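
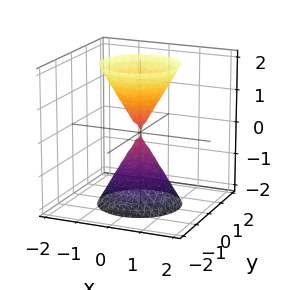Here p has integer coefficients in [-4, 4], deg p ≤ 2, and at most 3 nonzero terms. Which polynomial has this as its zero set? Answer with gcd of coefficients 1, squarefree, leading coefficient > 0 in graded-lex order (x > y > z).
3*x^2 + 3*y^2 - z^2

I count 2 distinct pieces. Treating them together as one polynomial.
The degree is 2 — a double cone through the origin; a quadric.
Symmetries: the z ↦ −z reflection is a symmetry, so z appears only in even powers; the surface is invariant under rotation about z: p = q(x² + y², z).
Against the integer gridlines: a circular section at z = 2 has radius between 1 and 2; one z-axis crossing is at z = 0.
Assembling these constraints gives the stated polynomial.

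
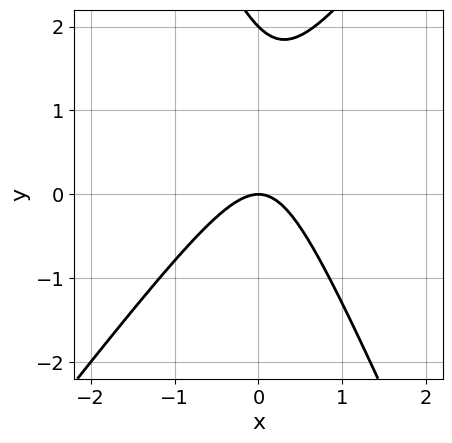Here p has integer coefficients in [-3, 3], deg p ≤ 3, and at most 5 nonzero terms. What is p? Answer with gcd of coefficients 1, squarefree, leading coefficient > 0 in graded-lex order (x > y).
(a) deg p = 2.
(b) From the visible intercepts: it meets the x-axis at x = 0 (among the integer gridlines); among the integer gridlines, it crosses the y-axis at y ∈ {0, 2}.
(c) Putting this together gives p.

3*x^2 - x*y - y^2 + 2*y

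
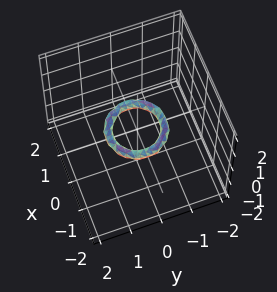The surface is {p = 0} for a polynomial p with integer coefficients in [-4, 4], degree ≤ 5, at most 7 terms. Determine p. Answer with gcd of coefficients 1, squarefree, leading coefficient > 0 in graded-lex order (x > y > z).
First, the degree is 4 — the shape is more complex than any degree-3 surface.
Next, symmetries: the surface is invariant under rotation about z: p = q(x² + y², z).
Then, reading off the gridlines: it misses every integer gridline on the z-axis; the x-axis gridline crossings are at x ∈ {-1, 1}; a circular section at z = 0 has radius between 0 and 1.
Finally, matching integer coefficients to the picture gives p.

2*x^4 + 4*x^2*y^2 + 2*y^4 - 3*x^2 - 3*y^2 + 3*z^2 + 1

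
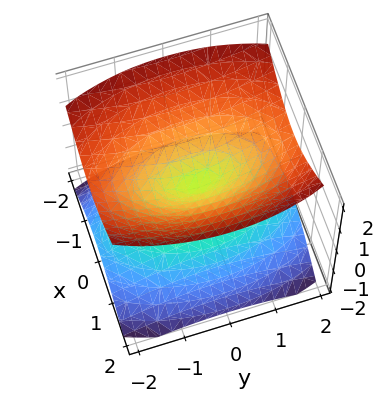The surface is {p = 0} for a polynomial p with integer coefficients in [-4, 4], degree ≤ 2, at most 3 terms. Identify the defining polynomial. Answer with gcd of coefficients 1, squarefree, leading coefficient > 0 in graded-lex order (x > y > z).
3*x^2 + y^2 - 3*z^2

The picture has 2 separate pieces. Treating them together as one polynomial.
Degree: two nappes meeting at a single point; a quadric, so deg p = 2.
Symmetries: it's symmetric under z → −z, forcing even powers of z; mirror symmetry y ↦ −y ⇒ only even powers of y; the x ↦ −x reflection is a symmetry, so x appears only in even powers.
Observable constraints: it meets the x-axis at x = 0 (among the integer gridlines); one y-axis crossing is at y = 0; it crosses the z-axis at the gridline z = 0.
Together with the visible shape, these determine p as stated.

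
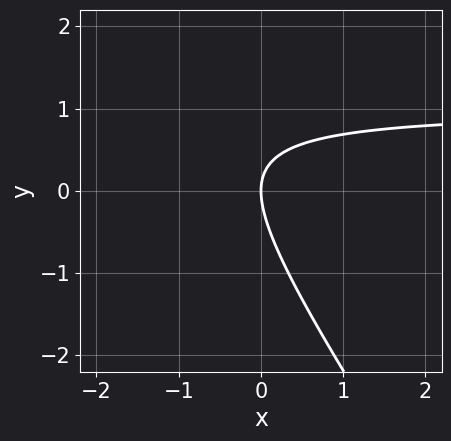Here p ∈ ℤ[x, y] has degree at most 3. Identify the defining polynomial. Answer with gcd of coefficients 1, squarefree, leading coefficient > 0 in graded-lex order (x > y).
1. Degree: a generic line meets the curve in up to 2 points, so deg p = 2.
2. Observable constraints: it crosses the x-axis at the gridline x = 0; it meets the y-axis at y = 0 (among the integer gridlines).
3. Solving for integer coefficients yields p as stated.

3*x*y + 2*y^2 - 3*x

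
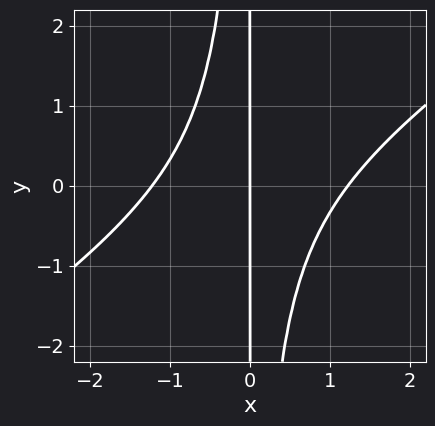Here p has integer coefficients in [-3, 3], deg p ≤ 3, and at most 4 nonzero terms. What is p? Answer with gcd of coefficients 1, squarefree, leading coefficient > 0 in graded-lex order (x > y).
2*x^3 - 3*x^2*y - 3*x

1. The degree is 3 — no degree-2 curve has this shape.
2. From the axis intercepts and sections: it crosses the x-axis at the gridline x = 0; the visible y-axis segment lies entirely on the curve.
3. Assembling these constraints gives the stated polynomial.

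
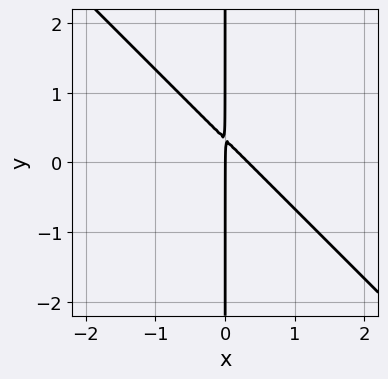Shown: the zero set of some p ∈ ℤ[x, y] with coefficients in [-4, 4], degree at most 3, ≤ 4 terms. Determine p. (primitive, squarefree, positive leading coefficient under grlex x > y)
1. Degree: a generic line meets the curve in up to 2 points, so deg p = 2.
2. Reading off the gridlines: it crosses the x-axis at the gridline x = 0; the visible y-axis segment lies entirely on the curve.
3. Fitting integer coefficients to these (and the overall shape) gives p.

3*x^2 + 3*x*y - x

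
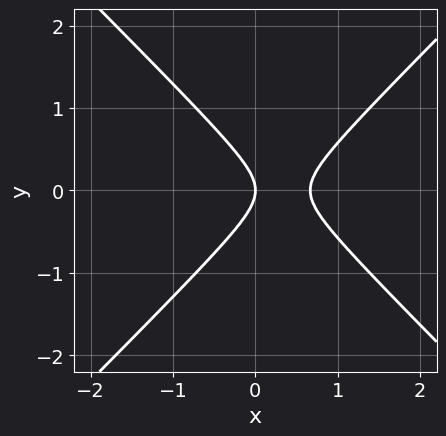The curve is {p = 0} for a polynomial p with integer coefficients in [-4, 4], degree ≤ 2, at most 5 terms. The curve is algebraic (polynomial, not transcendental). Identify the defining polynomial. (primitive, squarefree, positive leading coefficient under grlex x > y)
(a) deg p = 2. No degree-1 curve has this shape.
(b) Symmetries: the y ↦ −y reflection is a symmetry, so y appears only in even powers.
(c) From the axis intercepts and sections: it crosses the x-axis at the gridline x = 0; it meets the y-axis at y = 0 (among the integer gridlines).
(d) Matching integer coefficients to the picture gives p.

3*x^2 - 3*y^2 - 2*x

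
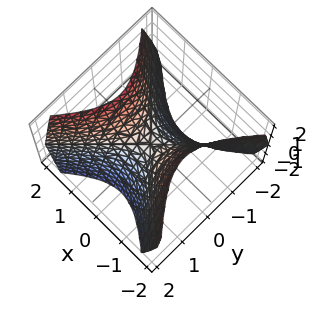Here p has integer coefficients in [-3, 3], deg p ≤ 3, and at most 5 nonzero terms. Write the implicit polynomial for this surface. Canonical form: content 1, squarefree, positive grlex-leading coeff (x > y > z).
First, the degree is 2 — a hyperbolic paraboloid; a quadric.
Next, symmetries: it's symmetric under y → −y, forcing even powers of y; mirror symmetry x ↦ −x ⇒ only even powers of x.
Next, from the axis intercepts and sections: one y-axis crossing is at y = 0; one z-axis crossing is at z = 0; it meets the x-axis at x = 0 (among the integer gridlines).
Finally, putting this together gives p.

3*x^2 - 3*y^2 - 2*z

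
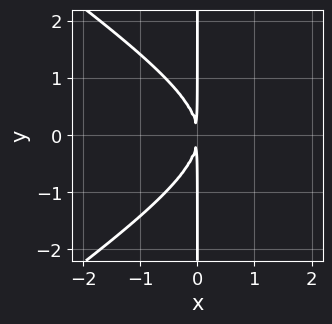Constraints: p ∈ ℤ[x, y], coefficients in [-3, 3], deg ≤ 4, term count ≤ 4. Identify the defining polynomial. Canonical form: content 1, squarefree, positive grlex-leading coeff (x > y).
x^3 - 2*x*y^2 - 3*x^2

First, degree: the shape is more complex than any degree-2 curve, so deg p = 3.
Then, symmetries: the y ↦ −y reflection is a symmetry, so y appears only in even powers.
Then, from the visible intercepts: the visible y-axis segment lies entirely on the curve.
Finally, these observations pin down the coefficients.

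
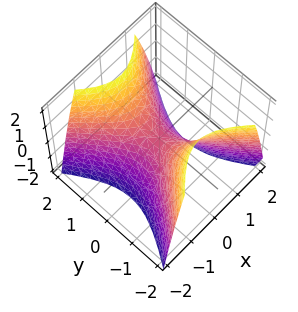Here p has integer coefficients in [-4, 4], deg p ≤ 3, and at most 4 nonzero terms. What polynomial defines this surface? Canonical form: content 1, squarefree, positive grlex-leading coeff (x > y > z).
First, deg p = 2.
Then, symmetries: the x ↦ −x reflection is a symmetry, so x appears only in even powers; the y ↦ −y reflection is a symmetry, so y appears only in even powers.
Then, against the integer gridlines: it meets the x-axis at x = 0 (among the integer gridlines); it crosses the y-axis at the gridline y = 0; it crosses the z-axis at the gridline z = 0.
Finally, putting this together gives p.

3*x^2 - 2*y^2 + 2*z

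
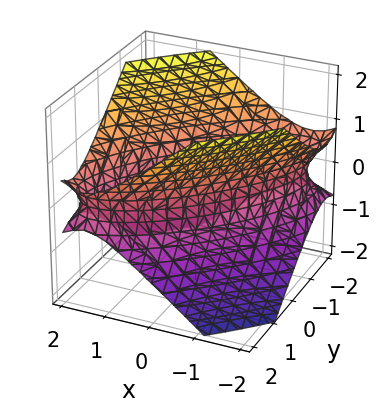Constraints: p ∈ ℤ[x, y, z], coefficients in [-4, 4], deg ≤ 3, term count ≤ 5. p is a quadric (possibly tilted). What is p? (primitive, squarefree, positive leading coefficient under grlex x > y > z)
First, the degree is 2 — no degree-1 surface has this shape.
Then, against the integer gridlines: it misses every integer gridline on the z-axis.
Finally, these observations pin down the coefficients.

2*x^2 - 3*x*y + 2*y^2 - 3*z^2 - 3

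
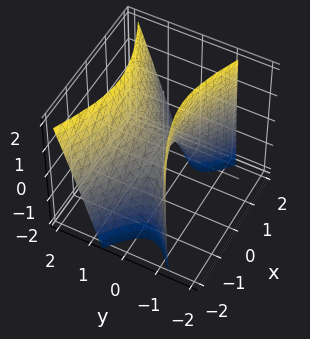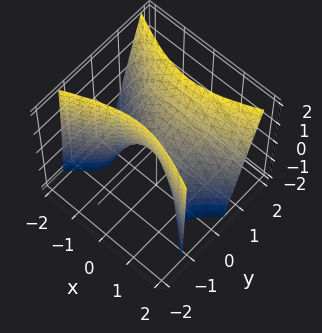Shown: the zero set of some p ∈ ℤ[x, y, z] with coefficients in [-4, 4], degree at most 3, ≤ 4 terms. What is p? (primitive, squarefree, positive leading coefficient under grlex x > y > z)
x^2 - 3*y^2 + y*z + z

First, degree: no degree-1 surface has this shape, so deg p = 2.
Then, from the visible intercepts: it meets the y-axis at y = 0 (among the integer gridlines); it crosses the z-axis at the gridline z = 0; one x-axis crossing is at x = 0.
Finally, assembling these constraints gives the stated polynomial.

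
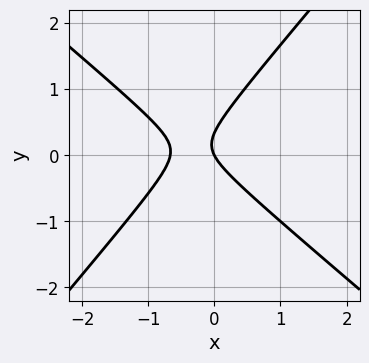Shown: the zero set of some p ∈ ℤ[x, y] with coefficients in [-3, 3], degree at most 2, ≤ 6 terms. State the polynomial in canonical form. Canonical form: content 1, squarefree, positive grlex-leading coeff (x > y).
(a) The degree is 2 — no degree-1 curve has this shape.
(b) Reading off the gridlines: it crosses the x-axis at the gridline x = 0; it meets the y-axis at y = 0 (among the integer gridlines).
(c) Fitting integer coefficients to these (and the overall shape) gives p.

3*x^2 + x*y - 3*y^2 + 2*x + y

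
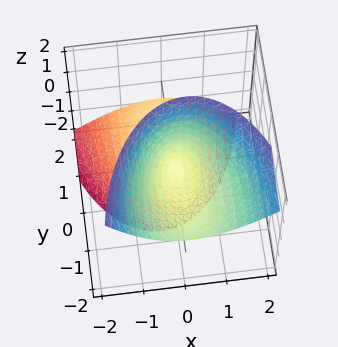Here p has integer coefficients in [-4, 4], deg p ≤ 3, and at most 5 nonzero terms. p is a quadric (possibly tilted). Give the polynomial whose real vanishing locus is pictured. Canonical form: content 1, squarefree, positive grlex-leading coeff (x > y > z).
3*x^2 - x*z + y^2 + 3*y*z - z^2

There are 2 components.
The degree is 2 — the shape is more complex than any degree-1 surface.
Reading off the gridlines: it meets the y-axis at y = 0 (among the integer gridlines); it meets the x-axis at x = 0 (among the integer gridlines).
These observations pin down the coefficients.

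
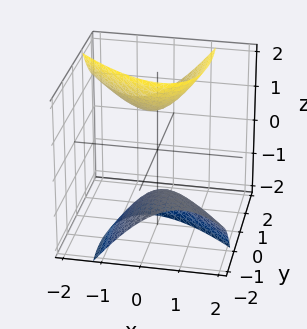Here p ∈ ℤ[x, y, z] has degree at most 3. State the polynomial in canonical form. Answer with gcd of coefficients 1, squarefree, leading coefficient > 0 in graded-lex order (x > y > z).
3*x^2 + 3*x*y + y^2 - 3*y*z - z^2 + 2

First, the picture has 2 separate pieces. Treating them together as one polynomial.
Then, deg p = 2. The shape is more complex than any degree-1 surface.
Then, reading off the gridlines: no y-intercept at any integer in the box; no x-intercept at any integer in the box.
Finally, fitting integer coefficients to these (and the overall shape) gives p.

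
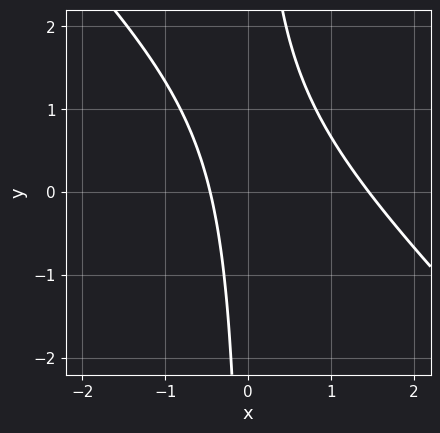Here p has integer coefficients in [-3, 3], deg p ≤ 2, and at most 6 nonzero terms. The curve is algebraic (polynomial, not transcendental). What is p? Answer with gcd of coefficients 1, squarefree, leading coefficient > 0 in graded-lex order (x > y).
3*x^2 + 3*x*y - 3*x - 2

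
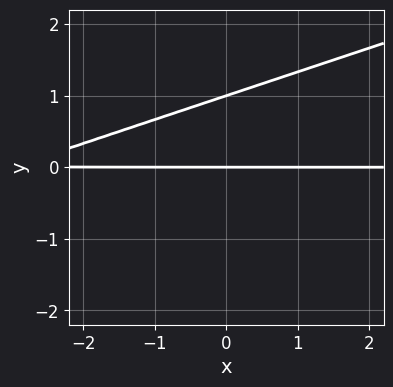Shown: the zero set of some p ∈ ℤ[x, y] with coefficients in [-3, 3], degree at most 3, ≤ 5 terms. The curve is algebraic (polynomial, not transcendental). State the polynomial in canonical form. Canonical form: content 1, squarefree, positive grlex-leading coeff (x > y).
First, the degree is 2 — no degree-1 curve has this shape.
Next, observable constraints: among the integer gridlines, it crosses the y-axis at y ∈ {0, 1}; the visible x-axis segment lies entirely on the curve.
Finally, the integer polynomial consistent with all of this is the stated p.

x*y - 3*y^2 + 3*y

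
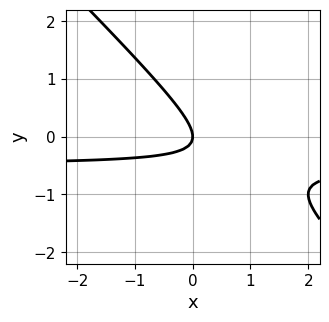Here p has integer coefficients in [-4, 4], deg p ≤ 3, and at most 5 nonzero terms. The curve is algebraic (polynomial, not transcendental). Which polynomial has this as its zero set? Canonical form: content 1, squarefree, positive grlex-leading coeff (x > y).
First, degree: a generic line meets the curve in up to 2 points, so deg p = 2.
Then, from the visible intercepts: it meets the y-axis at y = 0 (among the integer gridlines); one x-axis crossing is at x = 0.
Finally, putting this together gives p.

2*x*y + 2*y^2 + x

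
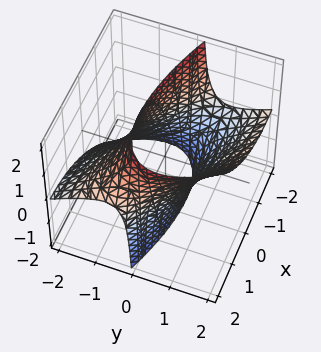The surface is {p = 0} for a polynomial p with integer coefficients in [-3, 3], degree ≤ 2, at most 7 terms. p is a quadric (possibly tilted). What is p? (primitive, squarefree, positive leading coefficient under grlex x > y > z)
First, the degree is 2 — no degree-1 surface has this shape.
Then, observable constraints: no z-intercept at any integer in the box.
Finally, these observations pin down the coefficients.

x^2 + 2*x*y + 2*y^2 - 3*y*z - 3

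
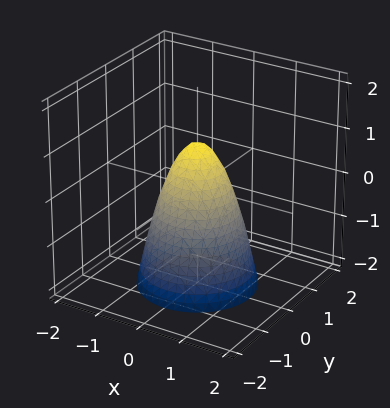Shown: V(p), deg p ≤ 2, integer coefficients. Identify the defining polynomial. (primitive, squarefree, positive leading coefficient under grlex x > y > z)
2*x^2 + 2*y^2 + z - 1

1. The degree is 2 — a generic line meets the surface in up to 2 points.
2. By symmetry, every cross-section ⟂ z is a circle, so x, y appear only via x² + y².
3. Reading off the gridlines: a circular section at z = -1 has radius exactly 1; one z-axis crossing is at z = 1.
4. Together with the visible shape, these determine p as stated.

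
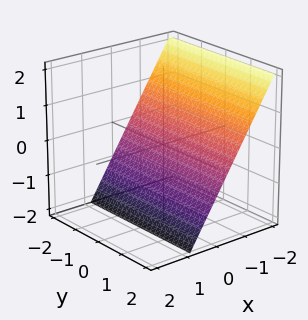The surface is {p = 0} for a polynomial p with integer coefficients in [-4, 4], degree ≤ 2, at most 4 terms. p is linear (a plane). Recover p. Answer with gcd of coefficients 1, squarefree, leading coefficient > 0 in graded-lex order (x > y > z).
(a) The degree is 1 — the surface is flat (a plane).
(b) Against the integer gridlines: no y-intercept at any integer in the box; one z-axis crossing is at z = -1.
(c) Fitting integer coefficients to these (and the overall shape) gives p.

3*x + 2*z + 2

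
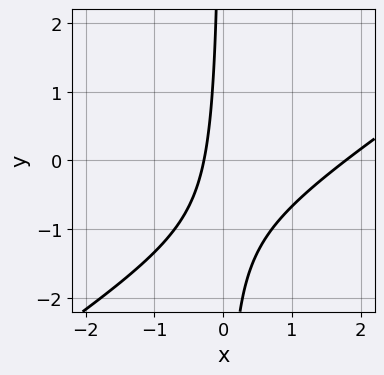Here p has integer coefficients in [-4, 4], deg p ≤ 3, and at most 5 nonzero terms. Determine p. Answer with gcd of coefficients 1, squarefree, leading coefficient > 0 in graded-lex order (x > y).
Degree: the shape is more complex than any degree-1 curve, so deg p = 2.
Observable constraints: no y-intercept at any integer in the box.
These observations pin down the coefficients.

2*x^2 - 3*x*y - 3*x - 1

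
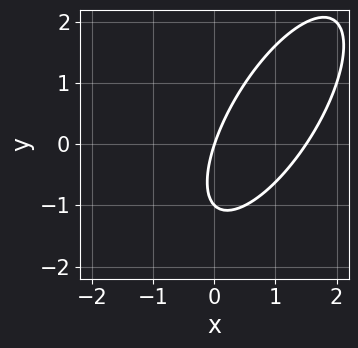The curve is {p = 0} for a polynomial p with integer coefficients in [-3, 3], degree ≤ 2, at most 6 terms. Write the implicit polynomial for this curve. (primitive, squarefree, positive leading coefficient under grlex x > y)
2*x^2 - 2*x*y + y^2 - 3*x + y

1. The degree is 2 — no degree-1 curve has this shape.
2. Reading off the gridlines: the y-axis gridline crossings are at y ∈ {-1, 0}; it crosses the x-axis at the gridline x = 0.
3. These observations pin down the coefficients.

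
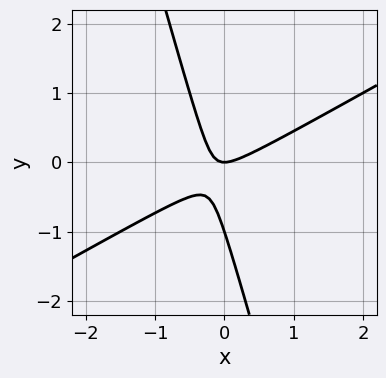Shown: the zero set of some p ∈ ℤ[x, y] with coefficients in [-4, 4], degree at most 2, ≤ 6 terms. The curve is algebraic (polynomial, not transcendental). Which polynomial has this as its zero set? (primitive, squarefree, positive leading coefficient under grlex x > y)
2*x^2 - 3*x*y - y^2 - y

Degree: a generic line meets the curve in up to 2 points, so deg p = 2.
Checking where it meets the axes: one x-axis crossing is at x = 0; among the integer gridlines, it crosses the y-axis at y ∈ {-1, 0}.
These observations pin down the coefficients.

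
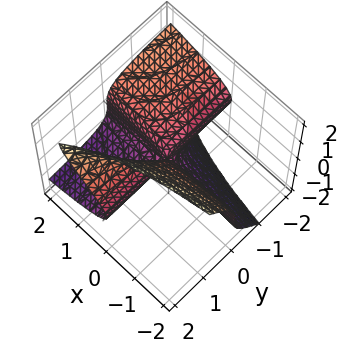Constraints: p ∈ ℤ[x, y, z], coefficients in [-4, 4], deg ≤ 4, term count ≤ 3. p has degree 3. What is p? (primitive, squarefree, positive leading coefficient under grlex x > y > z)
(a) The degree is 3 — a generic line meets the surface in up to 3 points.
(b) Checking where it meets the axes: the visible x-axis segment lies entirely on the surface; every point of the y-axis in the box is on the surface; it meets the z-axis at z = 0 (among the integer gridlines).
(c) Together with the visible shape, these determine p as stated.

3*y*z^2 - 2*z^3 - 3*x*y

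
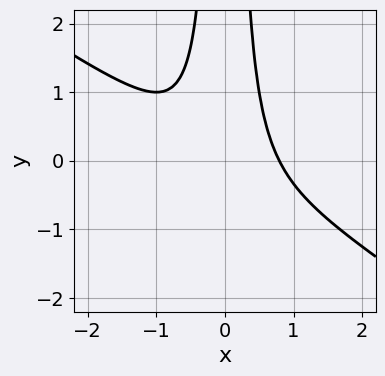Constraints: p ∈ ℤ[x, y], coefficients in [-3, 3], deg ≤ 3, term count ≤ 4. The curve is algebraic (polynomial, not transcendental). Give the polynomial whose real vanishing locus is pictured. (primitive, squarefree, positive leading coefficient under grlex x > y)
2*x^3 + 3*x^2*y - 1

First, degree: no degree-2 curve has this shape, so deg p = 3.
Then, reading off the gridlines: no y-intercept at any integer in the box.
Finally, the integer polynomial consistent with all of this is the stated p.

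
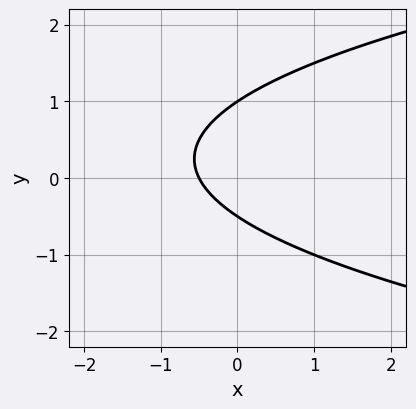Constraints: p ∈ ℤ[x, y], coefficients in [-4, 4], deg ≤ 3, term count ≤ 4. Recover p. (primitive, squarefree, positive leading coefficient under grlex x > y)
deg p = 2. The shape is more complex than any degree-1 curve.
Reading off the gridlines: it crosses the y-axis at the gridline y = 1.
Matching integer coefficients to the picture gives p.

2*y^2 - 2*x - y - 1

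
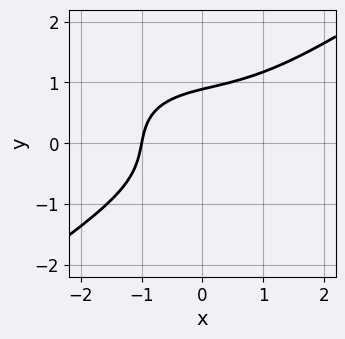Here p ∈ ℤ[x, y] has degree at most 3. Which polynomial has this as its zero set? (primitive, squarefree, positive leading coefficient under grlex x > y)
x^3 - 3*y^3 + 2*x - y + 3

First, the degree is 3 — the shape is more complex than any degree-2 curve.
Next, from the axis intercepts and sections: it meets the x-axis at x = -1 (among the integer gridlines).
Finally, together with the visible shape, these determine p as stated.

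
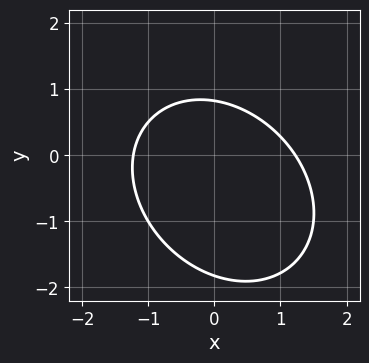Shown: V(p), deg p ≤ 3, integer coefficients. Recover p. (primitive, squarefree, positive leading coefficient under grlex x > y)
2*x^2 + x*y + 2*y^2 + 2*y - 3

(a) Degree: a generic line meets the curve in up to 2 points, so deg p = 2.
(b) Putting this together gives p.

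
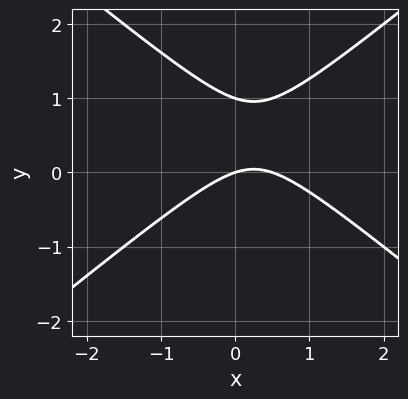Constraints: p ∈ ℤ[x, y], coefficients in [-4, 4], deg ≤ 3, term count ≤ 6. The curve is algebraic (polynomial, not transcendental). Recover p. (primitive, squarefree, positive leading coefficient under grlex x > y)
(a) The degree is 2 — a generic line meets the curve in up to 2 points.
(b) Checking where it meets the axes: among the integer gridlines, it crosses the y-axis at y ∈ {0, 1}; one x-axis crossing is at x = 0.
(c) Solving for integer coefficients yields p as stated.

2*x^2 - 3*y^2 - x + 3*y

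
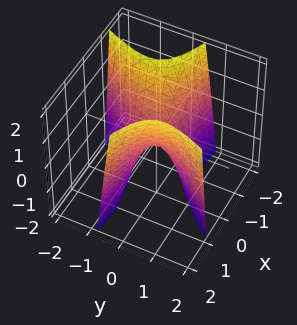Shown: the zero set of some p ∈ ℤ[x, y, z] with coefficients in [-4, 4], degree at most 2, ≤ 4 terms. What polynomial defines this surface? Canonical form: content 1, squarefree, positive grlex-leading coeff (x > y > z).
x^2 + 3*x*y - 2*y^2 - z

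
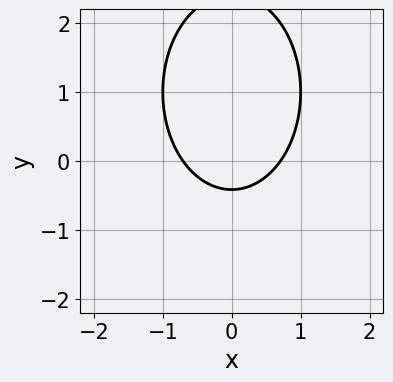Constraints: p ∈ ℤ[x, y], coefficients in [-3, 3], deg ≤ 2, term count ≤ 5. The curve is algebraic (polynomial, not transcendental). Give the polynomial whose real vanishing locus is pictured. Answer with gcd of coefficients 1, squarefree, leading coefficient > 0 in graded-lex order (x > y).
1. deg p = 2. A generic line meets the curve in up to 2 points.
2. Symmetries: the x ↦ −x reflection is a symmetry, so x appears only in even powers.
3. These observations pin down the coefficients.

2*x^2 + y^2 - 2*y - 1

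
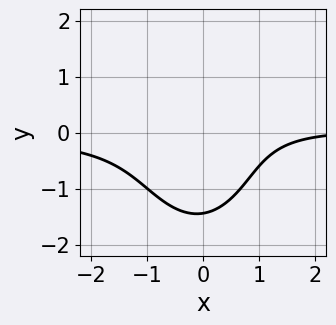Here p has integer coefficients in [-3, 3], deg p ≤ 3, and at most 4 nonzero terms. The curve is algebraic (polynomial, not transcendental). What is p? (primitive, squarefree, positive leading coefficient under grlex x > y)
3*x^2*y + y^3 - x + 3

First, the degree is 3 — a generic line meets the curve in up to 3 points.
Then, against the integer gridlines: no x-intercept at any integer in the box.
Finally, fitting integer coefficients to these (and the overall shape) gives p.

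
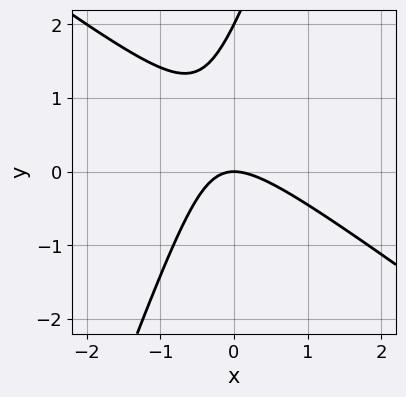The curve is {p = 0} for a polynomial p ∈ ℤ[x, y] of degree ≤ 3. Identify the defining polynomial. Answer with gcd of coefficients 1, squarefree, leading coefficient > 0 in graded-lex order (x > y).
Degree: a generic line meets the curve in up to 2 points, so deg p = 2.
From the visible intercepts: among the integer gridlines, it crosses the y-axis at y ∈ {0, 2}; it crosses the x-axis at the gridline x = 0.
Fitting integer coefficients to these (and the overall shape) gives p.

2*x^2 + 2*x*y - y^2 + 2*y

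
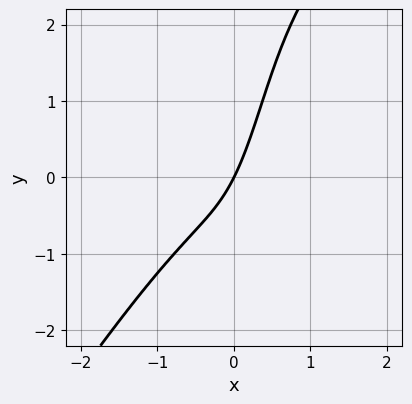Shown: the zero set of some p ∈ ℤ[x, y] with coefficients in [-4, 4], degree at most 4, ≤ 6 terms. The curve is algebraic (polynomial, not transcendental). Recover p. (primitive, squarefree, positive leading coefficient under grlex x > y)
3*x^3 - 2*x^2*y + x*y + 2*x - y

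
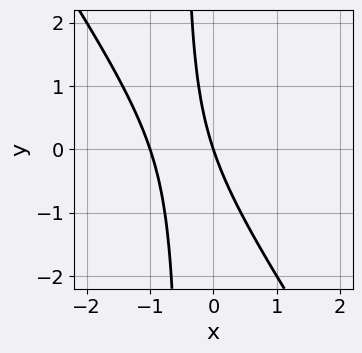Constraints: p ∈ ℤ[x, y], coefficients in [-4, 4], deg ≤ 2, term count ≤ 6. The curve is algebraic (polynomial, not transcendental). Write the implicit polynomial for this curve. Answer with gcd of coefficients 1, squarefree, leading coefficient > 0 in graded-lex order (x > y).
deg p = 2. A generic line meets the curve in up to 2 points.
Against the integer gridlines: the x-axis gridline crossings are at x ∈ {-1, 0}; it crosses the y-axis at the gridline y = 0.
Matching integer coefficients to the picture gives p.

3*x^2 + 2*x*y + 3*x + y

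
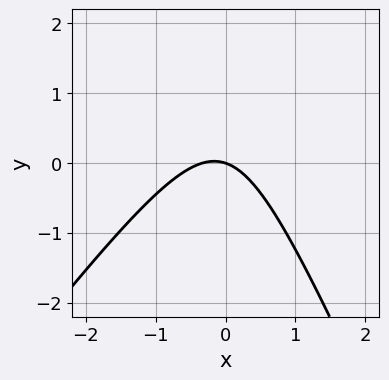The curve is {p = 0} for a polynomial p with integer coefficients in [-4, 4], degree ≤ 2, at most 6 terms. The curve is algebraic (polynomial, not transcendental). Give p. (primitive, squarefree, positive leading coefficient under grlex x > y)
3*x^2 - x*y - y^2 + x + 3*y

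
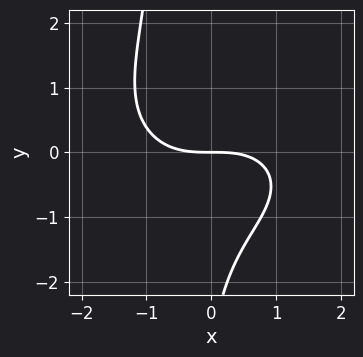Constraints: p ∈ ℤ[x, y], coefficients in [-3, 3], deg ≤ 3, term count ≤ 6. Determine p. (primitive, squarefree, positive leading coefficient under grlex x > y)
First, the degree is 3 — no degree-2 curve has this shape.
Next, from the axis intercepts and sections: one x-axis crossing is at x = 0; it meets the y-axis at y = 0 (among the integer gridlines).
Finally, matching integer coefficients to the picture gives p.

x^3 + 2*x*y^2 + y^2 + 3*y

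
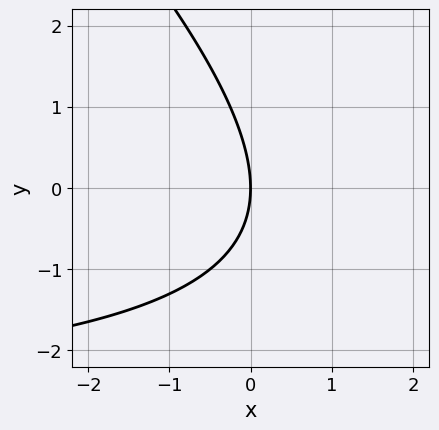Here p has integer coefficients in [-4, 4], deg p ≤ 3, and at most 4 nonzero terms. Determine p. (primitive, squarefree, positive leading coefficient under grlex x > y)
x*y + y^2 + 3*x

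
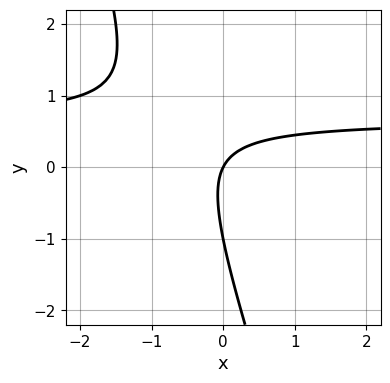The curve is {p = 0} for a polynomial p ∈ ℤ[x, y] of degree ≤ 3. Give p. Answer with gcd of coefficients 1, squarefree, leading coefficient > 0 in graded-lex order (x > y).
deg p = 2.
Reading off the gridlines: it crosses the x-axis at the gridline x = 0; the y-axis gridline crossings are at y ∈ {-1, 0}.
Fitting integer coefficients to these (and the overall shape) gives p.

3*x*y + y^2 - 2*x + y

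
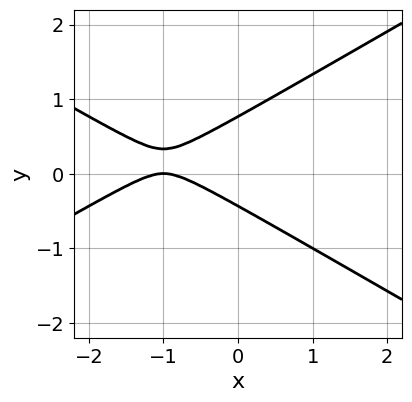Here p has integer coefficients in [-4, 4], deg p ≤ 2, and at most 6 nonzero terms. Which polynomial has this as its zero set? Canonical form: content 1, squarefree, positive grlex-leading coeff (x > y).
First, degree: the shape is more complex than any degree-1 curve, so deg p = 2.
Then, from the visible intercepts: it crosses the x-axis at the gridline x = -1.
Finally, the integer polynomial consistent with all of this is the stated p.

x^2 - 3*y^2 + 2*x + y + 1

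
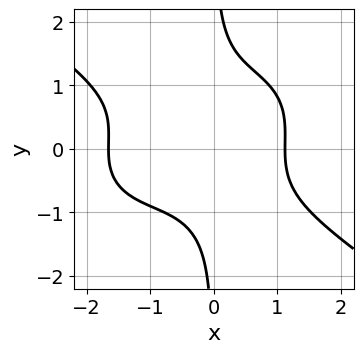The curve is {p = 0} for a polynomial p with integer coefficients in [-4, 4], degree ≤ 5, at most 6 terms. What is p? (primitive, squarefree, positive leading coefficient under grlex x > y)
x^4 + 3*x*y^3 + x^3 - x*y^2 - 3

Degree: the shape is more complex than any degree-3 curve, so deg p = 4.
From the axis intercepts and sections: the curve avoids every integer y-axis point in the box.
Solving for integer coefficients yields p as stated.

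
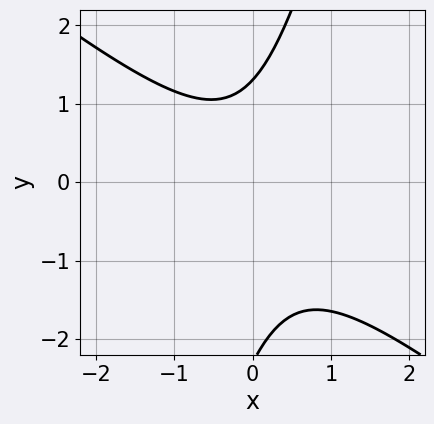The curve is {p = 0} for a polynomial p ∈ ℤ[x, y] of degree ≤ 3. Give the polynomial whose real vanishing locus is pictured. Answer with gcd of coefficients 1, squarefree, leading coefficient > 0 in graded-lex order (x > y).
3*x^2 + 3*x*y - y^2 - y + 3

Degree: a generic line meets the curve in up to 2 points, so deg p = 2.
Against the integer gridlines: it misses every integer gridline on the x-axis.
Assembling these constraints gives the stated polynomial.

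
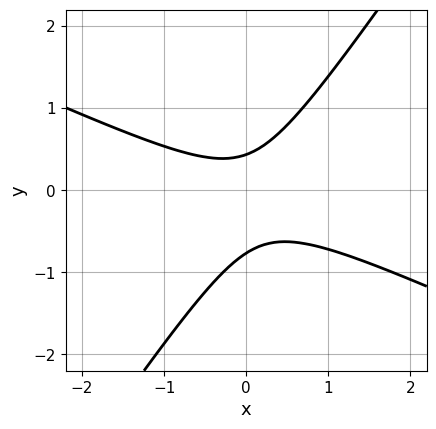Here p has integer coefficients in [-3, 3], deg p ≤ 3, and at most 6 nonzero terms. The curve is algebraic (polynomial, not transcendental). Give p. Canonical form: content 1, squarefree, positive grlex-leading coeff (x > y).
(a) Degree: a generic line meets the curve in up to 2 points, so deg p = 2.
(b) From the visible intercepts: it misses every integer gridline on the x-axis.
(c) Assembling these constraints gives the stated polynomial.

2*x^2 + 3*x*y - 3*y^2 - y + 1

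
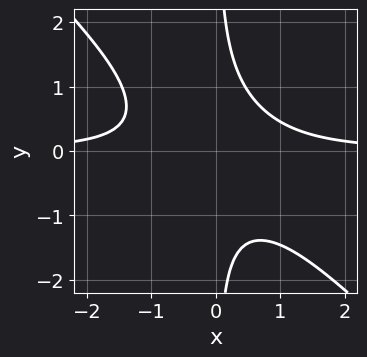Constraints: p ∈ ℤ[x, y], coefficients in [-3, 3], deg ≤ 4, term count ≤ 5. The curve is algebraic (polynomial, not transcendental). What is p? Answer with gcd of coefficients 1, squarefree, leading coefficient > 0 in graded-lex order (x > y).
3*x^2*y + 3*x*y^2 - 2

1. deg p = 3. A generic line meets the curve in up to 3 points.
2. From the axis intercepts and sections: the curve avoids every integer y-axis point in the box; no x-intercept at any integer in the box.
3. Together with the visible shape, these determine p as stated.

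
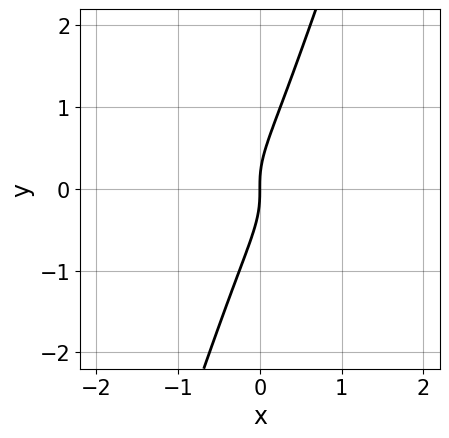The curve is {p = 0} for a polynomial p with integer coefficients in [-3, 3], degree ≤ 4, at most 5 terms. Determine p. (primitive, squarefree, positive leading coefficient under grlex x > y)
3*x*y^2 - y^3 + x

First, deg p = 3. No degree-2 curve has this shape.
Then, reading off the gridlines: it meets the x-axis at x = 0 (among the integer gridlines); it crosses the y-axis at the gridline y = 0.
Finally, fitting integer coefficients to these (and the overall shape) gives p.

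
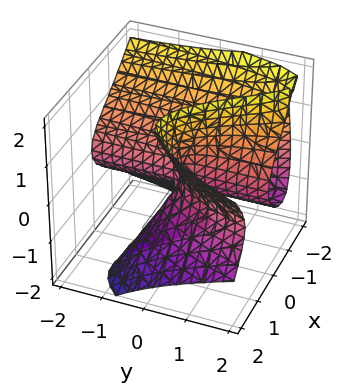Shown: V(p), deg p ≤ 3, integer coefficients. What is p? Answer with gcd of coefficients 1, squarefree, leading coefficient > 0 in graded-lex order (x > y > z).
First, degree: no degree-2 surface has this shape, so deg p = 3.
Next, checking where it meets the axes: it crosses the z-axis at the gridline z = 0; every point of the y-axis in the box is on the surface; it crosses the x-axis at the gridline x = 0.
Finally, together with the visible shape, these determine p as stated.

3*x^3 - 3*x*z^2 - 3*y*z^2 + z^3 - 3*x*y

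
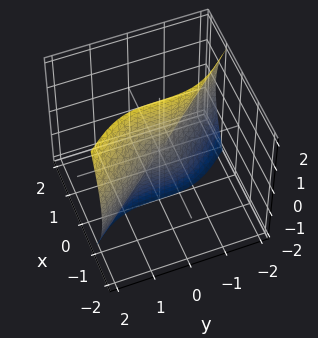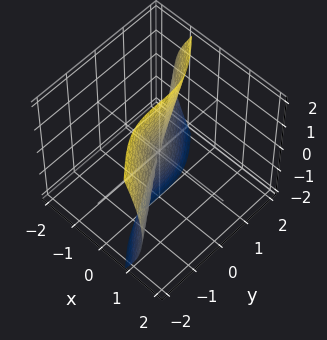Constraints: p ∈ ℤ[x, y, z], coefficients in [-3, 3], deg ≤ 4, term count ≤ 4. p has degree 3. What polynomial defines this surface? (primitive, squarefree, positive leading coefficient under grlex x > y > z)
(a) Degree: the shape is more complex than any degree-2 surface, so deg p = 3.
(b) From the axis intercepts and sections: it meets the x-axis at x = 0 (among the integer gridlines); the visible z-axis segment lies entirely on the surface; it crosses the y-axis at the gridline y = 0.
(c) The integer polynomial consistent with all of this is the stated p.

3*x^3 + 2*x*z^2 + y^3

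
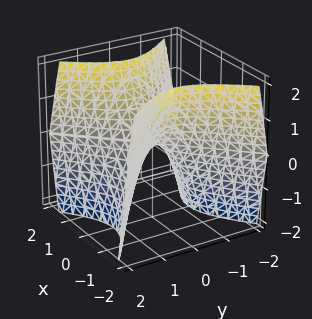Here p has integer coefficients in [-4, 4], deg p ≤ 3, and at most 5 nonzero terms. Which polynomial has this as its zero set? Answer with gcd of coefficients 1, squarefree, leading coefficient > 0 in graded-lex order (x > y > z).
3*x^2 - 3*y^2 - 2*z

deg p = 2. A hyperbolic paraboloid; a quadric.
Symmetries: it's symmetric under y → −y, forcing even powers of y; the x ↦ −x reflection is a symmetry, so x appears only in even powers.
From the axis intercepts and sections: it meets the y-axis at y = 0 (among the integer gridlines); one z-axis crossing is at z = 0.
Together with the visible shape, these determine p as stated.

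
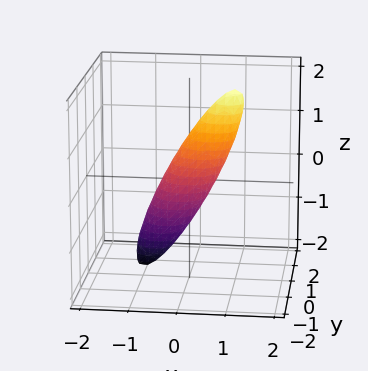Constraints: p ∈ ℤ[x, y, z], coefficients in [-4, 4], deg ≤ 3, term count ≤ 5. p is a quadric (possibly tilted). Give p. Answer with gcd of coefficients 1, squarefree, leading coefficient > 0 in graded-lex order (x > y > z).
3*x^2 - 3*x*z + 3*y^2 + z^2 - 1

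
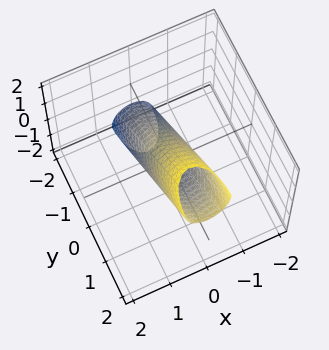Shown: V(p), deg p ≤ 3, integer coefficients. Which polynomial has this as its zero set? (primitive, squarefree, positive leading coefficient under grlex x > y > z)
3*x^2 + y^2 - 2*y*z + z^2 - 1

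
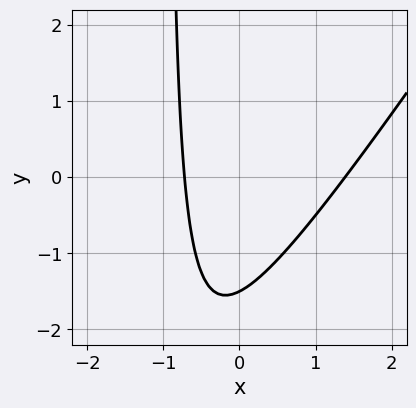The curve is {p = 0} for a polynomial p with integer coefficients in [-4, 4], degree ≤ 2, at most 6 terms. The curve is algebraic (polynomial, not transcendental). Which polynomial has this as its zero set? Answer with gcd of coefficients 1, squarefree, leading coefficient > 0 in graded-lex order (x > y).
3*x^2 - 2*x*y - 2*x - 2*y - 3

First, degree: the shape is more complex than any degree-1 curve, so deg p = 2.
Finally, solving for integer coefficients yields p as stated.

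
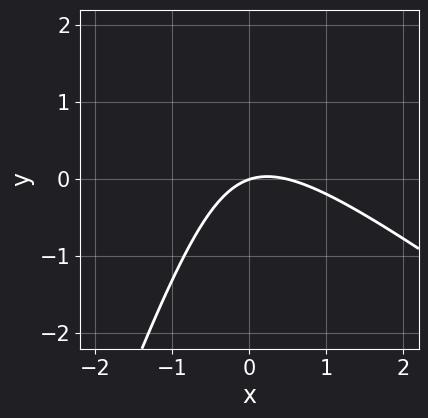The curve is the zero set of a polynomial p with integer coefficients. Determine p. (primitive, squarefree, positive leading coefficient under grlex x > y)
(a) Degree: the shape is more complex than any degree-1 curve, so deg p = 2.
(b) Observable constraints: it crosses the y-axis at the gridline y = 0; one x-axis crossing is at x = 0.
(c) Matching integer coefficients to the picture gives p.

2*x^2 + 2*x*y - y^2 - x + 3*y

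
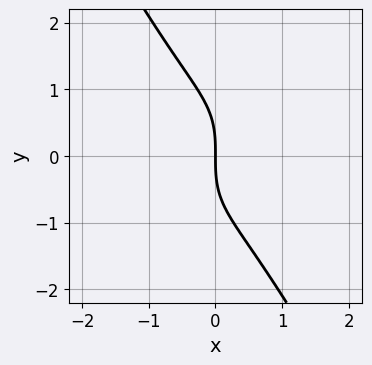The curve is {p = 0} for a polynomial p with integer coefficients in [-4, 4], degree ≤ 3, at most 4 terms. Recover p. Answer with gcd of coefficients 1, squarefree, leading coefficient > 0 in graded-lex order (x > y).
(a) The degree is 3 — no degree-2 curve has this shape.
(b) Checking where it meets the axes: it meets the y-axis at y = 0 (among the integer gridlines); it crosses the x-axis at the gridline x = 0.
(c) Solving for integer coefficients yields p as stated.

2*x^3 - 2*x^2*y + y^3 + 3*x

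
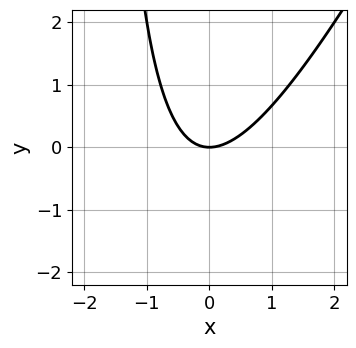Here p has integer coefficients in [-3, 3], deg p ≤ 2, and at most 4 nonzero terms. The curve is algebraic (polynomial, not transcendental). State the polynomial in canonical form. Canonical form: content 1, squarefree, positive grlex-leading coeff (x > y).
2*x^2 - x*y - 2*y

(a) deg p = 2.
(b) Checking where it meets the axes: it crosses the x-axis at the gridline x = 0; it meets the y-axis at y = 0 (among the integer gridlines).
(c) Putting this together gives p.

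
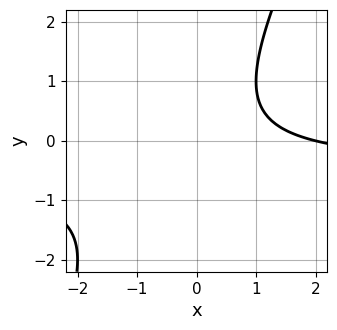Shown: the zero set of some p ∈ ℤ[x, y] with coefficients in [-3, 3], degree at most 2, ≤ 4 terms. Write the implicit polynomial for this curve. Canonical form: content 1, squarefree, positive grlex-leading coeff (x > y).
The degree is 2 — the shape is more complex than any degree-1 curve.
Observable constraints: one x-axis crossing is at x = 2; no y-intercept at any integer in the box.
These observations pin down the coefficients.

2*x*y - y^2 + x - 2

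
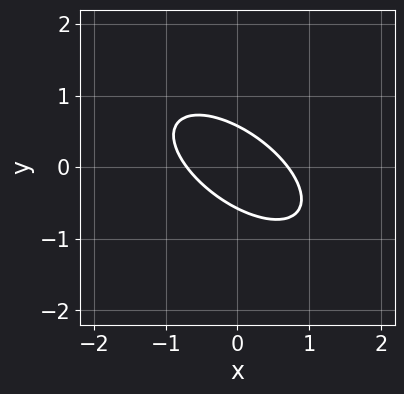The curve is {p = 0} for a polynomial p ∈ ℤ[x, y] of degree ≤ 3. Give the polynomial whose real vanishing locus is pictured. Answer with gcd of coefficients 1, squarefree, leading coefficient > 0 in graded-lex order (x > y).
deg p = 2.
Putting this together gives p.

2*x^2 + 3*x*y + 3*y^2 - 1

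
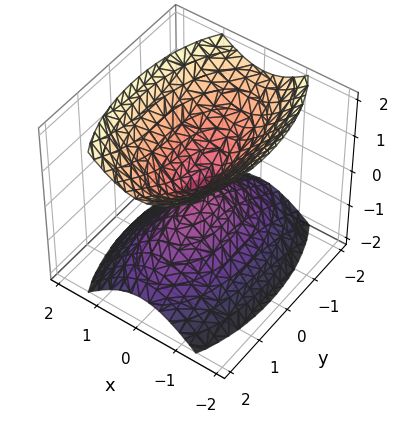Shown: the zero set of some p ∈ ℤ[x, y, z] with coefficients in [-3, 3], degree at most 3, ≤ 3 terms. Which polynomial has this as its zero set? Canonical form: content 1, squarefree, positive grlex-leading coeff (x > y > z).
3*x^2 + y^2 - 2*z^2

The picture has 2 separate pieces. Treating them together as one polynomial.
Degree: two nappes meeting at a single point; a quadric, so deg p = 2.
Symmetries: it's symmetric under z → −z, forcing even powers of z; the x ↦ −x reflection is a symmetry, so x appears only in even powers; the y ↦ −y reflection is a symmetry, so y appears only in even powers.
Checking where it meets the axes: it meets the y-axis at y = 0 (among the integer gridlines); it crosses the x-axis at the gridline x = 0.
Together with the visible shape, these determine p as stated.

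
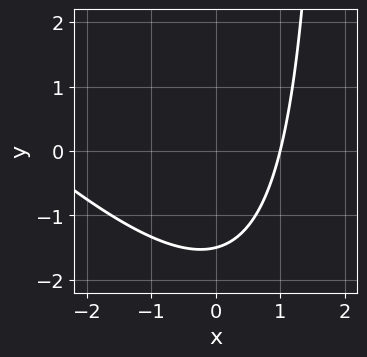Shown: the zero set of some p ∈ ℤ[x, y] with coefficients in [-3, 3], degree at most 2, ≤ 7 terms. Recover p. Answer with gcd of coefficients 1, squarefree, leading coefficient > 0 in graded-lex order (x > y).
x^2 + x*y + 2*x - 2*y - 3

First, degree: no degree-1 curve has this shape, so deg p = 2.
Then, against the integer gridlines: it crosses the x-axis at the gridline x = 1.
Finally, these observations pin down the coefficients.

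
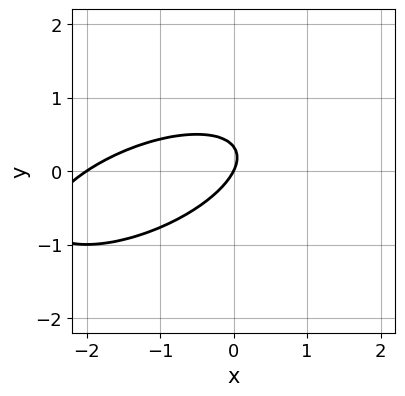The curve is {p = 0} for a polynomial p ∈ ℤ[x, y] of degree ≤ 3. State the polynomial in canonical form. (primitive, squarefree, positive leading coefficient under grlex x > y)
x^2 - 2*x*y + 3*y^2 + 2*x - y

First, the degree is 2 — the shape is more complex than any degree-1 curve.
Next, observable constraints: it crosses the y-axis at the gridline y = 0; the x-axis gridline crossings are at x ∈ {-2, 0}.
Finally, these observations pin down the coefficients.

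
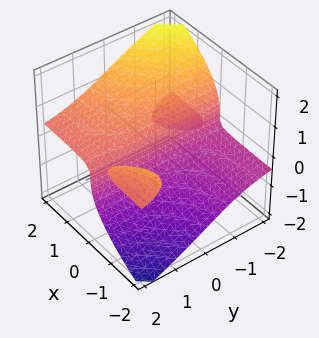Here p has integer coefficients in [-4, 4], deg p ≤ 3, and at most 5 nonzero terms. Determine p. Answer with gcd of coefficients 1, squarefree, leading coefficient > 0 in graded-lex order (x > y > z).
x*y*z + z^3 - x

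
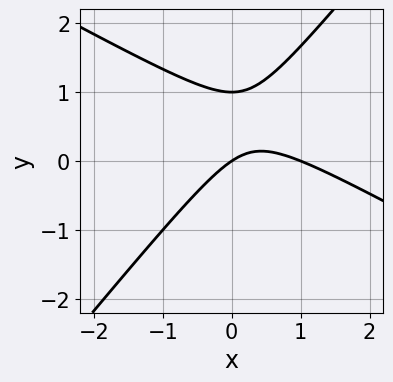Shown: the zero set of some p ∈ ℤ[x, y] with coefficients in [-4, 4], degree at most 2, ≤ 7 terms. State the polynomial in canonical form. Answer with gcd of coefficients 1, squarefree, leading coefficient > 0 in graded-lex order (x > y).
2*x^2 + 2*x*y - 3*y^2 - 2*x + 3*y

(a) deg p = 2. No degree-1 curve has this shape.
(b) Checking where it meets the axes: the y-axis gridline crossings are at y ∈ {0, 1}; among the integer gridlines, it crosses the x-axis at x ∈ {0, 1}.
(c) These observations pin down the coefficients.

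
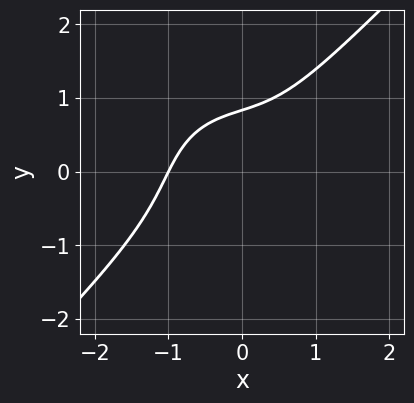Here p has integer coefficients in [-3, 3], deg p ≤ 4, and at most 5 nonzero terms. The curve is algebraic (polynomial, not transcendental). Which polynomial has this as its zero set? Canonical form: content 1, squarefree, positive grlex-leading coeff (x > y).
2*x^3 - 2*y^3 + 2*x*y - y + 2

(a) Degree: the shape is more complex than any degree-2 curve, so deg p = 3.
(b) Checking where it meets the axes: one x-axis crossing is at x = -1.
(c) Fitting integer coefficients to these (and the overall shape) gives p.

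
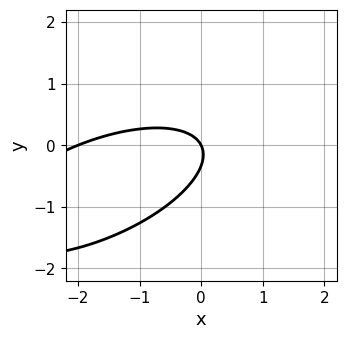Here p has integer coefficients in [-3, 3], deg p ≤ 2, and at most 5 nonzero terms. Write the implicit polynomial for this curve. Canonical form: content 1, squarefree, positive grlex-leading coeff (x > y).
x^2 - 2*x*y + 3*y^2 + 2*x + y

(a) deg p = 2.
(b) From the axis intercepts and sections: among the integer gridlines, it crosses the x-axis at x ∈ {-2, 0}; one y-axis crossing is at y = 0.
(c) Together with the visible shape, these determine p as stated.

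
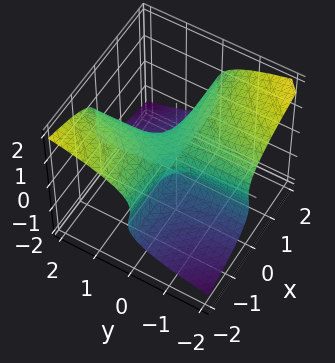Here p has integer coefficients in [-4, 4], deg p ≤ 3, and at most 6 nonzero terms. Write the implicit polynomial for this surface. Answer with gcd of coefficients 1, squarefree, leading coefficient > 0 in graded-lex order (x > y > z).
3*z^3 + 3*x*y - 3*z^2 + y

1. Degree: no degree-2 surface has this shape, so deg p = 3.
2. Observable constraints: the z-axis gridline crossings are at z ∈ {0, 1}; one y-axis crossing is at y = 0; every point of the x-axis in the box is on the surface.
3. Together with the visible shape, these determine p as stated.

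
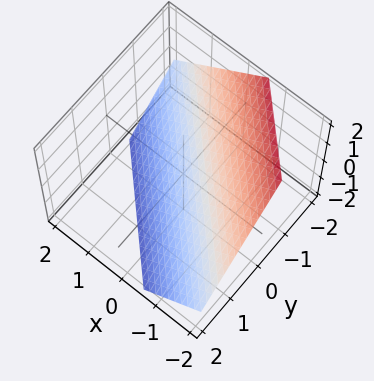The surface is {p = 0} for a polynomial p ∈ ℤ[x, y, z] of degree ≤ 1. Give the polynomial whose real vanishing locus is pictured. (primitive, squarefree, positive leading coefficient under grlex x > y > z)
1. deg p = 1. Every cross-section is a straight line — this is a plane.
2. Matching integer coefficients to the picture gives p.

3*x + 3*y + 3*z + 2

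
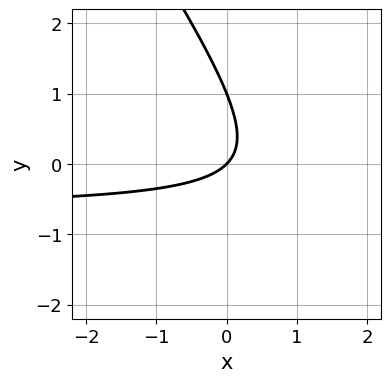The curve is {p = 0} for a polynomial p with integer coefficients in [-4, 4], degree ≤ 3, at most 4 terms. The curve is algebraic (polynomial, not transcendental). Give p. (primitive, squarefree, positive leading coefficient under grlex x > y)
3*x*y + 2*y^2 + 2*x - 2*y

First, deg p = 2. The shape is more complex than any degree-1 curve.
Then, against the integer gridlines: the y-axis gridline crossings are at y ∈ {0, 1}; it crosses the x-axis at the gridline x = 0.
Finally, putting this together gives p.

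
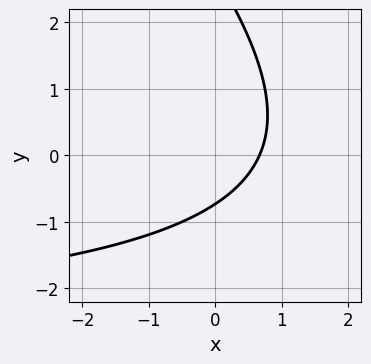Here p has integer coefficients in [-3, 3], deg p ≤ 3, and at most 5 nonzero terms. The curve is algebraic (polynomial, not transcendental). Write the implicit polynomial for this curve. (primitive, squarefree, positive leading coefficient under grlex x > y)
x*y + y^2 + 3*x - 2*y - 2

1. The degree is 2 — the shape is more complex than any degree-1 curve.
2. Putting this together gives p.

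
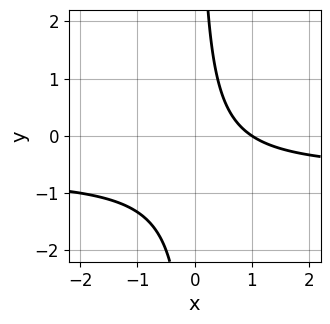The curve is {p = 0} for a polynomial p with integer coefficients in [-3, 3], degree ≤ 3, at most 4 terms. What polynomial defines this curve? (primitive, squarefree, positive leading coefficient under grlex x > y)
3*x*y + 2*x - 2

1. deg p = 2. A generic line meets the curve in up to 2 points.
2. From the axis intercepts and sections: it meets the x-axis at x = 1 (among the integer gridlines); the curve avoids every integer y-axis point in the box.
3. Matching integer coefficients to the picture gives p.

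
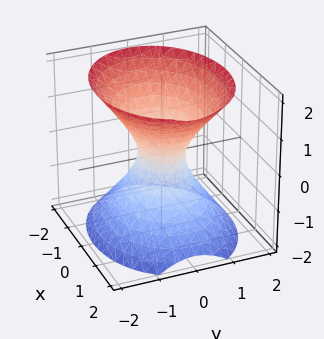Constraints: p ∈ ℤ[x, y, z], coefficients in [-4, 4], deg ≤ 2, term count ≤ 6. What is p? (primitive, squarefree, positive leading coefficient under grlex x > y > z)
deg p = 2.
Symmetries: mirror symmetry z ↦ −z ⇒ only even powers of z; it's symmetric under x → −x, forcing even powers of x; the y ↦ −y reflection is a symmetry, so y appears only in even powers.
Checking where it meets the axes: it misses every integer gridline on the z-axis.
Together with the visible shape, these determine p as stated.

2*x^2 + 3*y^2 - 2*z^2 - 1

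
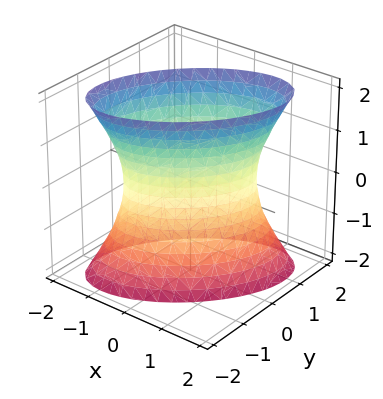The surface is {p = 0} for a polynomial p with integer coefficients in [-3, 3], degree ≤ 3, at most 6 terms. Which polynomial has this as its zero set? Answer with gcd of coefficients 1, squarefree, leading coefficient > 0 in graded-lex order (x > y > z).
Degree: the shape is more complex than any degree-1 surface, so deg p = 2.
Observable constraints: among the integer gridlines, it crosses the x-axis at x ∈ {-1, 1}; among the integer gridlines, it crosses the y-axis at y ∈ {-1, 1}; it misses every integer gridline on the z-axis.
Together with the visible shape, these determine p as stated.

3*x^2 - 3*x*y + 3*y^2 - z^2 - 3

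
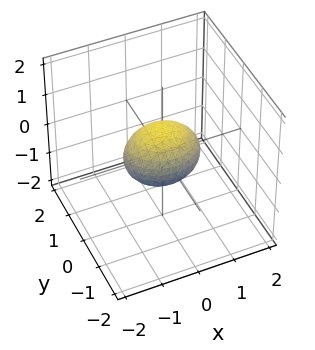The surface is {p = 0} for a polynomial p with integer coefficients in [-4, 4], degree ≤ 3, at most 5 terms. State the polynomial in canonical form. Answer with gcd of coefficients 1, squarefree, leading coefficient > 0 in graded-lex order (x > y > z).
First, deg p = 2.
Then, symmetries: it's symmetric under y → −y, forcing even powers of y; it's symmetric under x → −x, forcing even powers of x; the z ↦ −z reflection is a symmetry, so z appears only in even powers.
Then, observable constraints: among the integer gridlines, it crosses the x-axis at x ∈ {-1, 1}.
Finally, matching integer coefficients to the picture gives p.

2*x^2 + 3*y^2 + 3*z^2 - 2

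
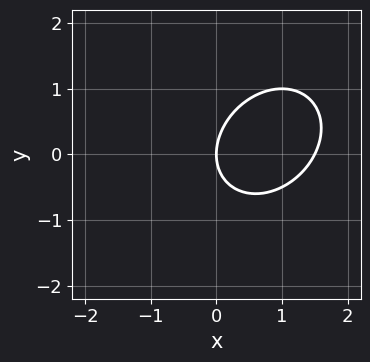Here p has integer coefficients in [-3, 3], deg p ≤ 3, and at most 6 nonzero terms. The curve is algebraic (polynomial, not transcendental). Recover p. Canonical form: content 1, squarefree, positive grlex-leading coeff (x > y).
2*x^2 - x*y + 2*y^2 - 3*x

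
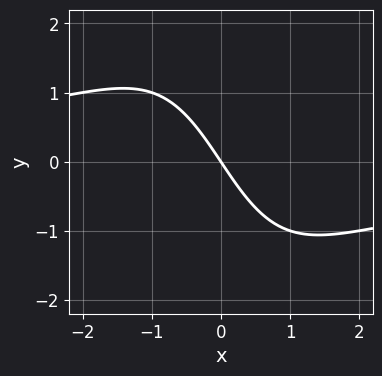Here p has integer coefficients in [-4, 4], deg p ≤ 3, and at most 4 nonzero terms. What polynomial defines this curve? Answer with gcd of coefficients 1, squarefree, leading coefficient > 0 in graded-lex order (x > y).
x^2*y + 3*x + 2*y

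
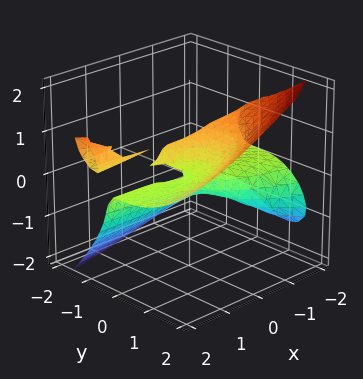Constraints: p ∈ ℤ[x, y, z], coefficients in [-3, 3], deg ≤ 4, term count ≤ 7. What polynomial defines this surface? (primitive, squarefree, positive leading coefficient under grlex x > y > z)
3*x*y*z - 2*y^3 + 3*z^3 + 2*x*z + 3*y*z

(a) I count 2 distinct pieces. Treating them together as one polynomial.
(b) deg p = 3. A generic line meets the surface in up to 3 points.
(c) Reading off the gridlines: it meets the y-axis at y = 0 (among the integer gridlines); one z-axis crossing is at z = 0.
(d) Putting this together gives p. Check: (-2, 0, 0) on the x-axis lies on the surface, and p(-2, 0, 0) = 0. ✓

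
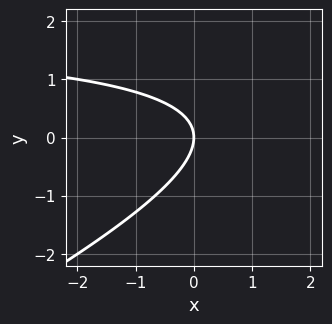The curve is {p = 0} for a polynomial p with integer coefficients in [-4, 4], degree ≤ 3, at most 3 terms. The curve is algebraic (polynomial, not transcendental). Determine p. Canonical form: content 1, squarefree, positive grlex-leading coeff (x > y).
x*y - 2*y^2 - 2*x

Degree: no degree-1 curve has this shape, so deg p = 2.
From the axis intercepts and sections: it meets the y-axis at y = 0 (among the integer gridlines); it meets the x-axis at x = 0 (among the integer gridlines).
These observations pin down the coefficients.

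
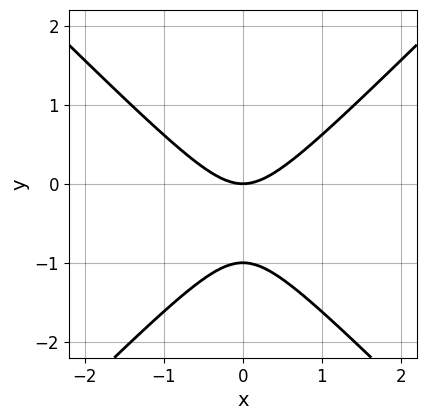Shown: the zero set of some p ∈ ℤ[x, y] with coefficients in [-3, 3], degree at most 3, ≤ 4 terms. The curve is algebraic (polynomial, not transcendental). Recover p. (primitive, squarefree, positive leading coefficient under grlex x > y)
First, the degree is 2 — the shape is more complex than any degree-1 curve.
Then, symmetries: the x ↦ −x reflection is a symmetry, so x appears only in even powers.
Then, checking where it meets the axes: it crosses the x-axis at the gridline x = 0; among the integer gridlines, it crosses the y-axis at y ∈ {-1, 0}.
Finally, together with the visible shape, these determine p as stated.

x^2 - y^2 - y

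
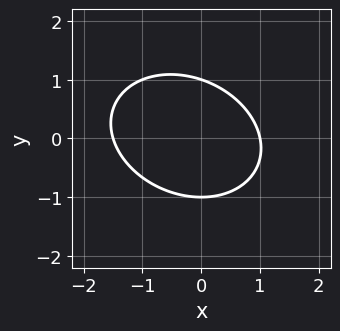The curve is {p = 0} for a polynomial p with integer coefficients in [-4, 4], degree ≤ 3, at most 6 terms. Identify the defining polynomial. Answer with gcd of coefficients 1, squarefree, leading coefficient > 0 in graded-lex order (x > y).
1. Degree: the shape is more complex than any degree-1 curve, so deg p = 2.
2. Reading off the gridlines: one x-axis crossing is at x = 1; among the integer gridlines, it crosses the y-axis at y ∈ {-1, 1}.
3. Assembling these constraints gives the stated polynomial.

2*x^2 + x*y + 3*y^2 + x - 3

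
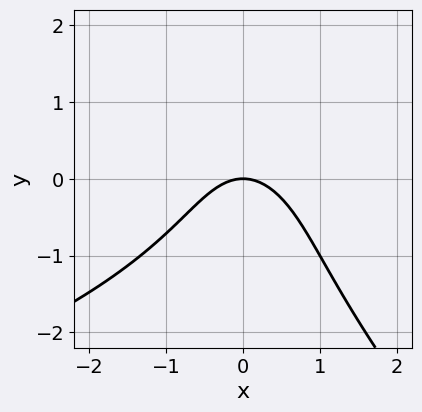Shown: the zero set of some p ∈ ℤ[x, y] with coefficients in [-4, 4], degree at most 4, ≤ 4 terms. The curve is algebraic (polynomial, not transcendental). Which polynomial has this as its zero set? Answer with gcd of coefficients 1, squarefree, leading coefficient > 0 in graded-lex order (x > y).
The degree is 3 — no degree-2 curve has this shape.
Checking where it meets the axes: it crosses the y-axis at the gridline y = 0; it crosses the x-axis at the gridline x = 0.
Assembling these constraints gives the stated polynomial.

x*y^2 + y^3 + 3*x^2 + 3*y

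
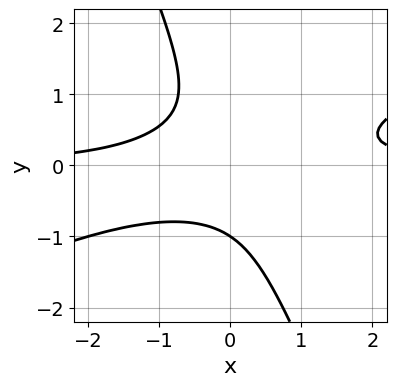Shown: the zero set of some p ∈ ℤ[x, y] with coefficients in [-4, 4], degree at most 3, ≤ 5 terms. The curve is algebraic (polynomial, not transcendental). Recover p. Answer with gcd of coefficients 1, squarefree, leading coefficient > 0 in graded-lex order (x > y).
1. The degree is 3 — the shape is more complex than any degree-2 curve.
2. From the visible intercepts: it crosses the y-axis at the gridline y = -1; it misses every integer gridline on the x-axis.
3. Solving for integer coefficients yields p as stated.

x^2*y - 2*x*y^2 - y^3 - 1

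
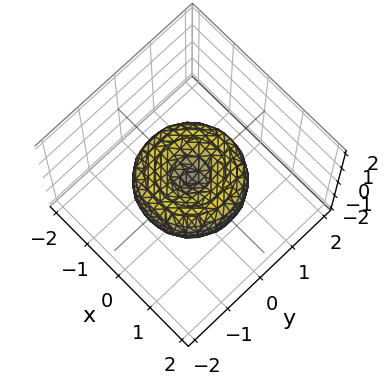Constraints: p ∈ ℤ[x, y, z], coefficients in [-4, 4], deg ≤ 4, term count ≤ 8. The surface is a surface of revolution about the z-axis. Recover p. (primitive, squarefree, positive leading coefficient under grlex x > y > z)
deg p = 4. A generic line meets the surface in up to 4 points.
Symmetries: rotational symmetry about the z-axis ⇒ p depends on x, y only through x² + y².
Checking where it meets the axes: it crosses the y-axis at the gridline y = 0; a circular section at z = 0 has radius between 1 and 2.
These observations pin down the coefficients.

2*x^4 + 4*x^2*y^2 + 2*y^4 - 3*x^2 - 3*y^2 + 3*z^2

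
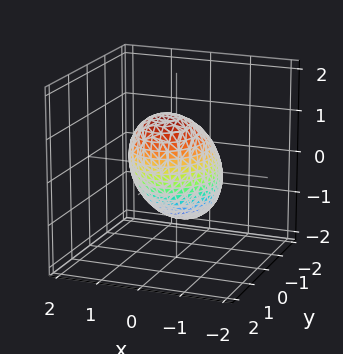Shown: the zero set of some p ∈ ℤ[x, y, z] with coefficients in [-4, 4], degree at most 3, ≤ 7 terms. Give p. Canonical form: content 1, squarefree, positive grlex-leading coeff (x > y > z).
(a) Degree: the shape is more complex than any degree-1 surface, so deg p = 2.
(b) Checking where it meets the axes: among the integer gridlines, it crosses the x-axis at x ∈ {-1, 1}.
(c) Matching integer coefficients to the picture gives p.

3*x^2 + 2*y^2 - 2*y*z + 2*z^2 - 3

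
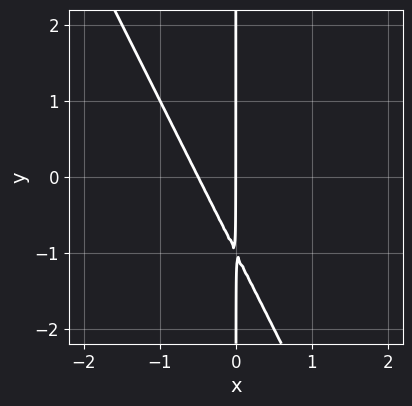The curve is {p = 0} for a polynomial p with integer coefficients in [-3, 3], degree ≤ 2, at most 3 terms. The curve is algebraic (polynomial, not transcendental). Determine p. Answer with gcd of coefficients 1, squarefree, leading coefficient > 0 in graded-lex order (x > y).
1. deg p = 2.
2. Reading off the gridlines: every point of the y-axis in the box is on the curve; it meets the x-axis at x = 0 (among the integer gridlines).
3. Putting this together gives p.

2*x^2 + x*y + x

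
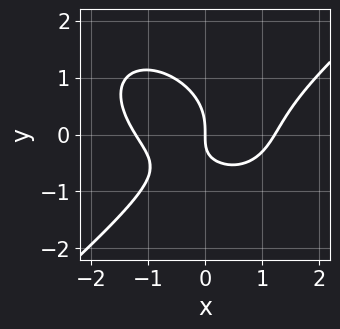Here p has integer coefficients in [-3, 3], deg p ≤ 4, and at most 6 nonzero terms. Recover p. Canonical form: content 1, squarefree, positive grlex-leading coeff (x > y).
(a) The degree is 3 — the shape is more complex than any degree-2 curve.
(b) Observable constraints: one x-axis crossing is at x = 0; one y-axis crossing is at y = 0.
(c) Putting this together gives p.

2*x^3 - 3*y^3 - 3*x*y - 3*x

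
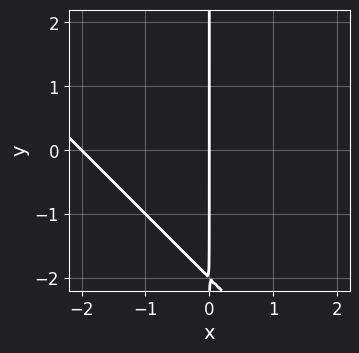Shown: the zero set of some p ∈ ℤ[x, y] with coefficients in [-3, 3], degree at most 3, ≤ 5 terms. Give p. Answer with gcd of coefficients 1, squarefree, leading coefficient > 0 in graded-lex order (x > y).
x^2 + x*y + 2*x

deg p = 2. No degree-1 curve has this shape.
Observable constraints: among the integer gridlines, it crosses the x-axis at x ∈ {-2, 0}; the visible y-axis segment lies entirely on the curve.
Fitting integer coefficients to these (and the overall shape) gives p.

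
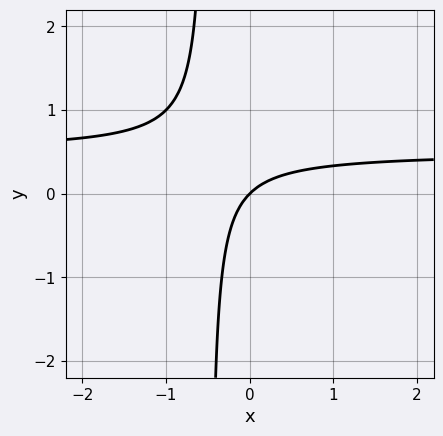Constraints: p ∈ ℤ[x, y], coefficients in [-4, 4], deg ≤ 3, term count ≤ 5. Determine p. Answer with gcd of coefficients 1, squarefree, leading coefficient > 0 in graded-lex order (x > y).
2*x*y - x + y

1. deg p = 2. The shape is more complex than any degree-1 curve.
2. Reading off the gridlines: it crosses the x-axis at the gridline x = 0; it crosses the y-axis at the gridline y = 0.
3. These observations pin down the coefficients.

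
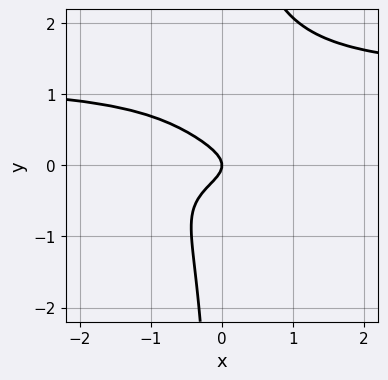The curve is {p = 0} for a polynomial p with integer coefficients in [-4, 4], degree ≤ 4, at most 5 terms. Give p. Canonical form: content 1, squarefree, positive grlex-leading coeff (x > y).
3*x*y^3 - 3*x*y^2 - 3*y^2 - x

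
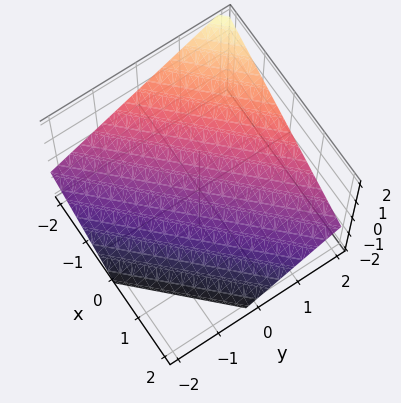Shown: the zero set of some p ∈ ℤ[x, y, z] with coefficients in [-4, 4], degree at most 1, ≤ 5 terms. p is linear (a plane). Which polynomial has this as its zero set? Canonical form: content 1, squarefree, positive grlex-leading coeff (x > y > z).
(a) The degree is 1 — every cross-section is a straight line — this is a plane.
(b) Reading off the gridlines: one y-axis crossing is at y = 1; it crosses the x-axis at the gridline x = -1.
(c) Fitting integer coefficients to these (and the overall shape) gives p.

2*x - 2*y + 3*z + 2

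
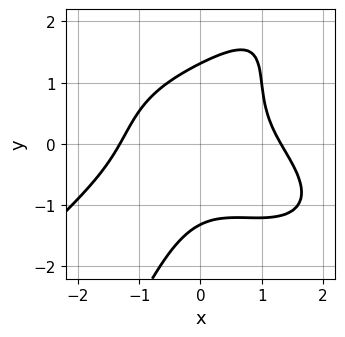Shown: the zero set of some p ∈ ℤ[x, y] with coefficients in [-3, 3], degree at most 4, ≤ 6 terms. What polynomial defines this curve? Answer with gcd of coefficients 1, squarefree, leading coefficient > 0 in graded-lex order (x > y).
First, the degree is 4 — the shape is more complex than any degree-3 curve.
Finally, matching integer coefficients to the picture gives p.

x^4 - 2*x*y^3 + y^4 + 3*x^2*y - 3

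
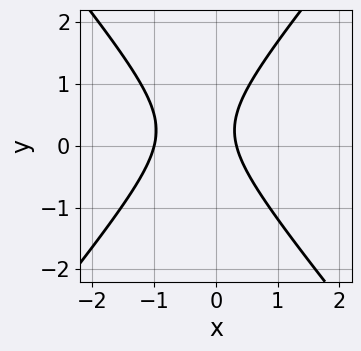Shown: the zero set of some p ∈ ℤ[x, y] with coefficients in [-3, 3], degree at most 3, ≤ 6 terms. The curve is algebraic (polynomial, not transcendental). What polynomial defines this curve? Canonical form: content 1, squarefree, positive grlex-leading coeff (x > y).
3*x^2 - 2*y^2 + 2*x + y - 1

(a) deg p = 2.
(b) Observable constraints: it meets the x-axis at x = -1 (among the integer gridlines); it misses every integer gridline on the y-axis.
(c) Assembling these constraints gives the stated polynomial.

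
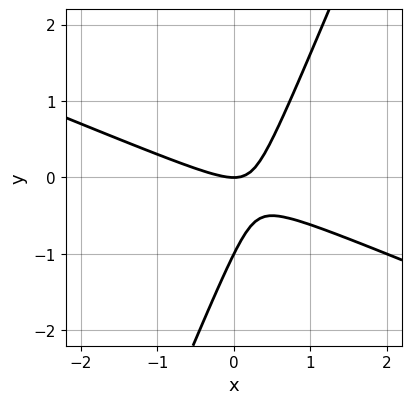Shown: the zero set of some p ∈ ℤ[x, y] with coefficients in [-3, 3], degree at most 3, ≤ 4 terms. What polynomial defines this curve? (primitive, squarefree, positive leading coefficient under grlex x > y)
First, the degree is 2 — the shape is more complex than any degree-1 curve.
Next, from the visible intercepts: it crosses the x-axis at the gridline x = 0; among the integer gridlines, it crosses the y-axis at y ∈ {-1, 0}.
Finally, fitting integer coefficients to these (and the overall shape) gives p.

x^2 + 2*x*y - y^2 - y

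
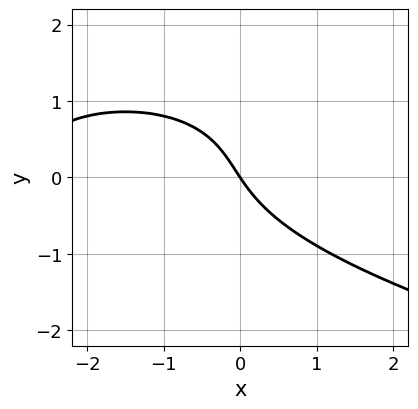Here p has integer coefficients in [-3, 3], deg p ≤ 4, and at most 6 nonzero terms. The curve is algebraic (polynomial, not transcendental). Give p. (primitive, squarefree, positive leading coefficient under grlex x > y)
2*y^3 + x^2 - y^2 + 3*x + 2*y

First, deg p = 3. A generic line meets the curve in up to 3 points.
Next, from the visible intercepts: one x-axis crossing is at x = 0; one y-axis crossing is at y = 0.
Finally, solving for integer coefficients yields p as stated.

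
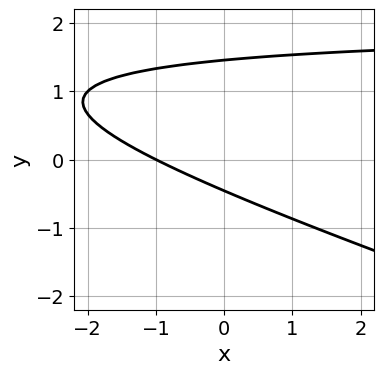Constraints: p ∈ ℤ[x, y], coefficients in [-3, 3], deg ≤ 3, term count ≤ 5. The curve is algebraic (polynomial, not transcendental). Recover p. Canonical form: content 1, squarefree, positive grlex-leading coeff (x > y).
(a) deg p = 2.
(b) Against the integer gridlines: one x-axis crossing is at x = -1.
(c) These observations pin down the coefficients.

x*y + 3*y^2 - 2*x - 3*y - 2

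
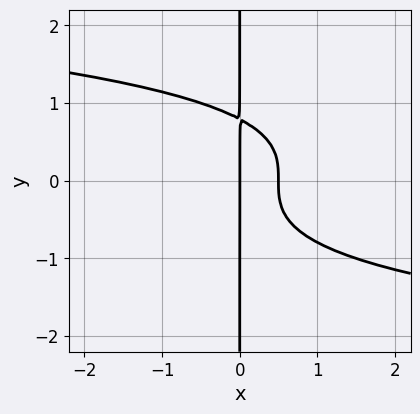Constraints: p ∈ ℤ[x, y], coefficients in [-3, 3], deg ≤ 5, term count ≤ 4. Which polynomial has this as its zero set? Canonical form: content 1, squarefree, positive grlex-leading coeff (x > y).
2*x*y^3 + 2*x^2 - x

(a) The degree is 4 — a generic line meets the curve in up to 4 points.
(b) Against the integer gridlines: the visible y-axis segment lies entirely on the curve; one x-axis crossing is at x = 0.
(c) These observations pin down the coefficients.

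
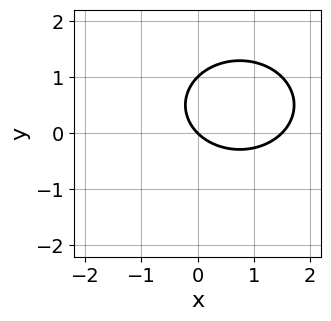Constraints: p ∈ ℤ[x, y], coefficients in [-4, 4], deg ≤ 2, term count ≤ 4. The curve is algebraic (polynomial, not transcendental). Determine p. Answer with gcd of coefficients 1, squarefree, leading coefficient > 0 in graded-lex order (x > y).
2*x^2 + 3*y^2 - 3*x - 3*y

deg p = 2. A generic line meets the curve in up to 2 points.
Checking where it meets the axes: one x-axis crossing is at x = 0; among the integer gridlines, it crosses the y-axis at y ∈ {0, 1}.
Fitting integer coefficients to these (and the overall shape) gives p.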